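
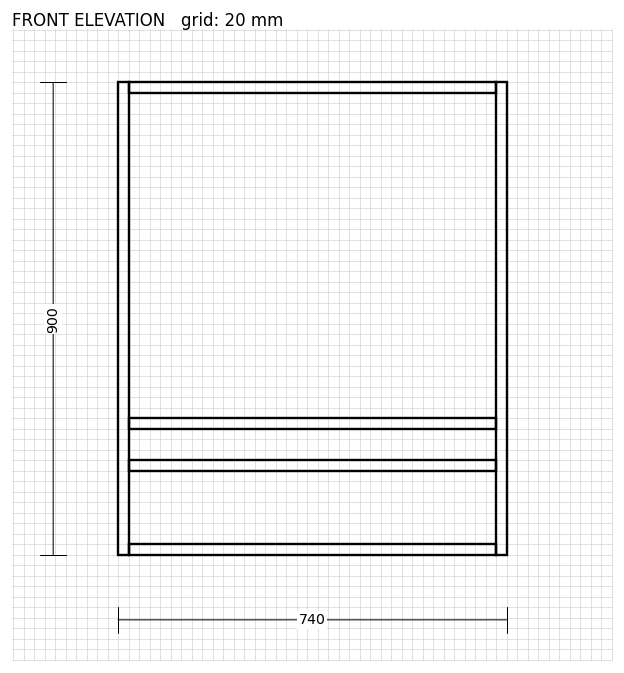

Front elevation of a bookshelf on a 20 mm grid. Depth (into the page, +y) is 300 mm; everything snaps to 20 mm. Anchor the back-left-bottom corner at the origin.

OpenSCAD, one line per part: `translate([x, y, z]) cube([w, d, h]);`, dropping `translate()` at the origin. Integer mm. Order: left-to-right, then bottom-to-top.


cube([20, 300, 900]);
translate([20, 0, 0]) cube([700, 300, 20]);
translate([20, 0, 160]) cube([700, 300, 20]);
translate([20, 0, 240]) cube([700, 300, 20]);
translate([20, 0, 880]) cube([700, 300, 20]);
translate([720, 0, 0]) cube([20, 300, 900]);


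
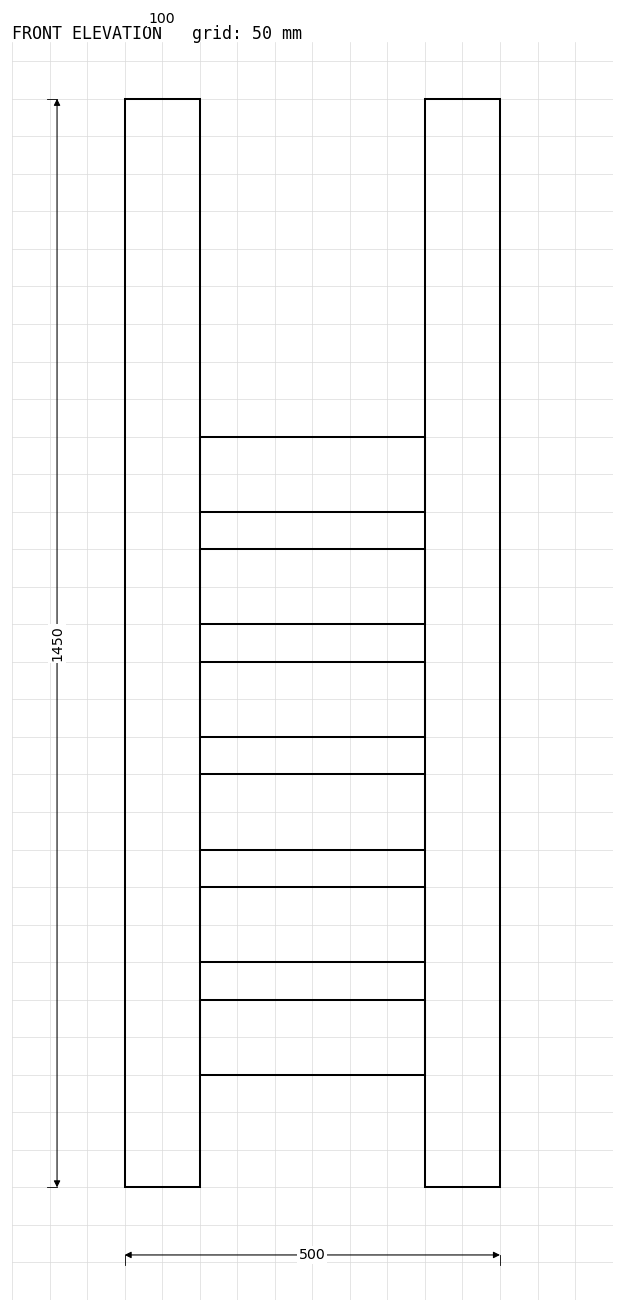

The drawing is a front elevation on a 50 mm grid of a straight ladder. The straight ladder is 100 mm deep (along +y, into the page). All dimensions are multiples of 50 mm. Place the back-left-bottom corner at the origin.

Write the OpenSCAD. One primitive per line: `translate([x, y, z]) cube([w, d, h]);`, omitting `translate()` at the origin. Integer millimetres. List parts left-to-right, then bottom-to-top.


cube([100, 100, 1450]);
translate([100, 0, 150]) cube([300, 100, 100]);
translate([100, 0, 300]) cube([300, 100, 100]);
translate([100, 0, 450]) cube([300, 100, 100]);
translate([100, 0, 600]) cube([300, 100, 100]);
translate([100, 0, 750]) cube([300, 100, 100]);
translate([100, 0, 900]) cube([300, 100, 100]);
translate([400, 0, 0]) cube([100, 100, 1450]);


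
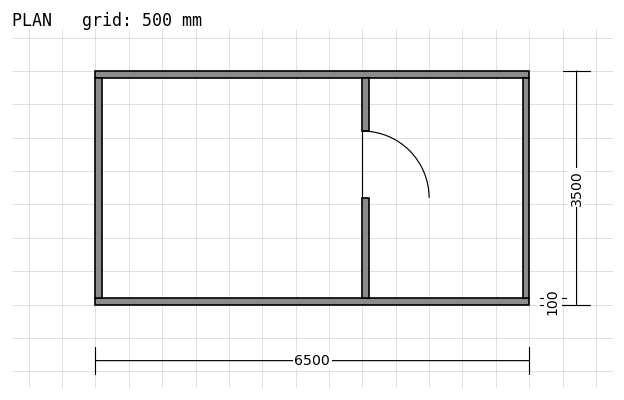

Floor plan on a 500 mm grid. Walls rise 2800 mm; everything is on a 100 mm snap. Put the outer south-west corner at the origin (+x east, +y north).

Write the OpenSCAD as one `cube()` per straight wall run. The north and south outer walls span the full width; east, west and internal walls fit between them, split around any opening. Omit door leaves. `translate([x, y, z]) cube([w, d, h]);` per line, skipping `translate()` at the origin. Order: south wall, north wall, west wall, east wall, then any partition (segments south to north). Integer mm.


cube([6500, 100, 2800]);
translate([0, 3400, 0]) cube([6500, 100, 2800]);
translate([0, 100, 0]) cube([100, 3300, 2800]);
translate([6400, 100, 0]) cube([100, 3300, 2800]);
translate([4000, 100, 0]) cube([100, 1500, 2800]);
translate([4000, 2600, 0]) cube([100, 800, 2800]);


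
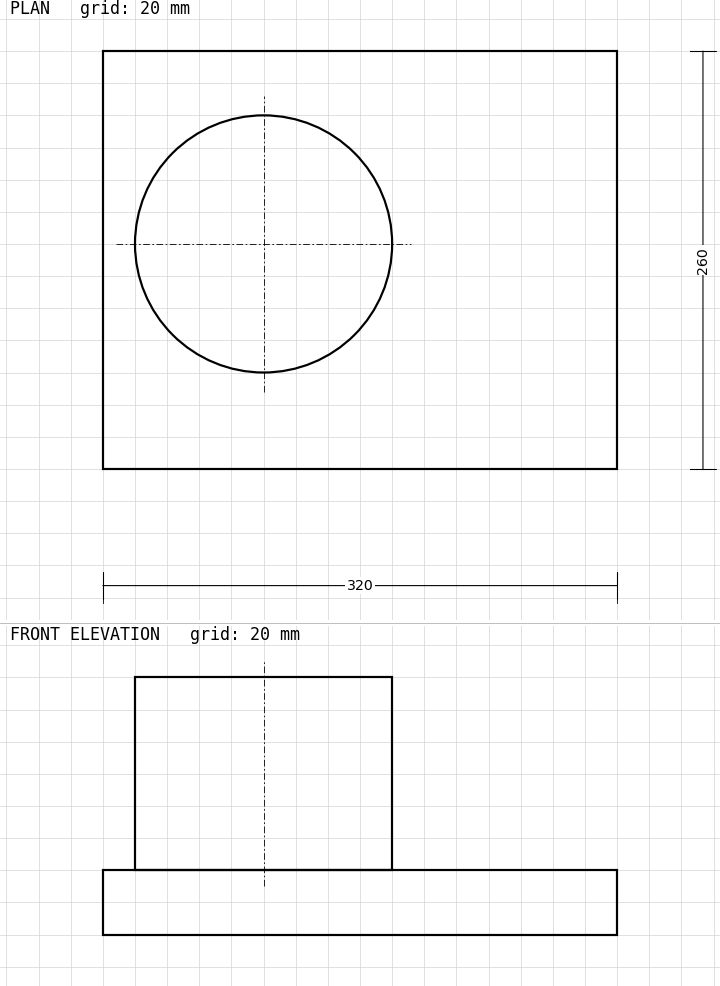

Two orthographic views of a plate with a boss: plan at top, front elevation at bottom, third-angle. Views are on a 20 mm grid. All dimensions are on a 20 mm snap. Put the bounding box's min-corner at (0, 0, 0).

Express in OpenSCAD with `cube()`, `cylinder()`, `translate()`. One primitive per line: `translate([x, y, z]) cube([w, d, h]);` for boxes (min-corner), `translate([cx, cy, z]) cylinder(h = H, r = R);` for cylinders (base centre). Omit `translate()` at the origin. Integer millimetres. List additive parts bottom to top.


cube([320, 260, 40]);
translate([100, 140, 40]) cylinder(h = 120, r = 80);


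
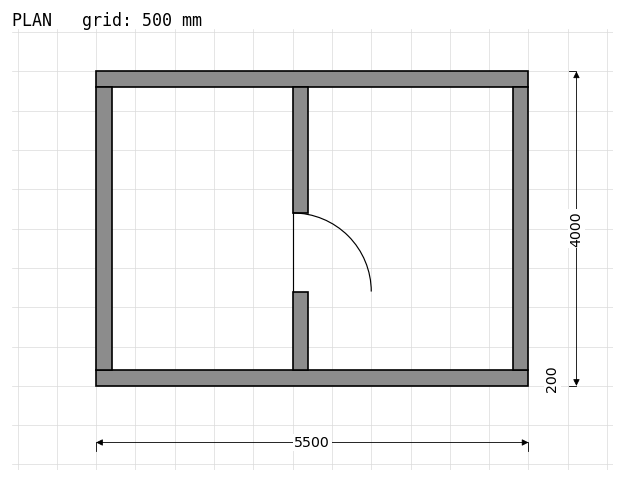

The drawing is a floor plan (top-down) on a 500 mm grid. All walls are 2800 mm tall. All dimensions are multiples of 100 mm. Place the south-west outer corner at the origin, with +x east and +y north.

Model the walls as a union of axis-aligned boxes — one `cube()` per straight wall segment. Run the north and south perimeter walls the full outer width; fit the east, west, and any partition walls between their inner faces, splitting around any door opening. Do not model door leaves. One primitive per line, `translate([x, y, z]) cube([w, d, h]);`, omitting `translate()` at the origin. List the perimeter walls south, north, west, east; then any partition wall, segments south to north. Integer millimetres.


cube([5500, 200, 2800]);
translate([0, 3800, 0]) cube([5500, 200, 2800]);
translate([0, 200, 0]) cube([200, 3600, 2800]);
translate([5300, 200, 0]) cube([200, 3600, 2800]);
translate([2500, 200, 0]) cube([200, 1000, 2800]);
translate([2500, 2200, 0]) cube([200, 1600, 2800]);


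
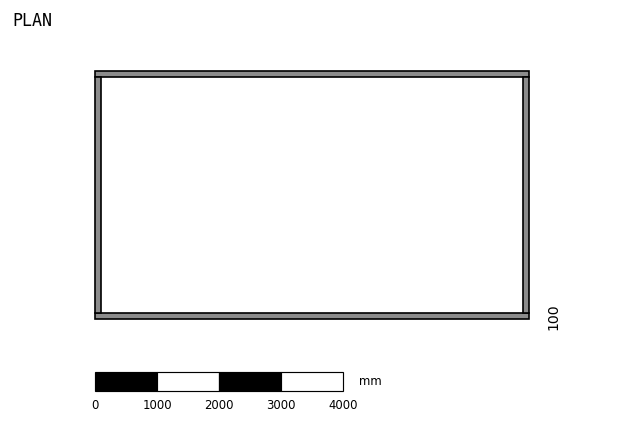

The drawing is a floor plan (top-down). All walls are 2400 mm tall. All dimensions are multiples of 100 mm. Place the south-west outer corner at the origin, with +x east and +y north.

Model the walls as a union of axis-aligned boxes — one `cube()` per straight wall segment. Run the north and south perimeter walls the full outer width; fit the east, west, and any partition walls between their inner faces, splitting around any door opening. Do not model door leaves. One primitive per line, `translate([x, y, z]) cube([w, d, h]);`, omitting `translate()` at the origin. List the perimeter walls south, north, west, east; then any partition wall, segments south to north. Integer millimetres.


cube([7000, 100, 2400]);
translate([0, 3900, 0]) cube([7000, 100, 2400]);
translate([0, 100, 0]) cube([100, 3800, 2400]);
translate([6900, 100, 0]) cube([100, 3800, 2400]);


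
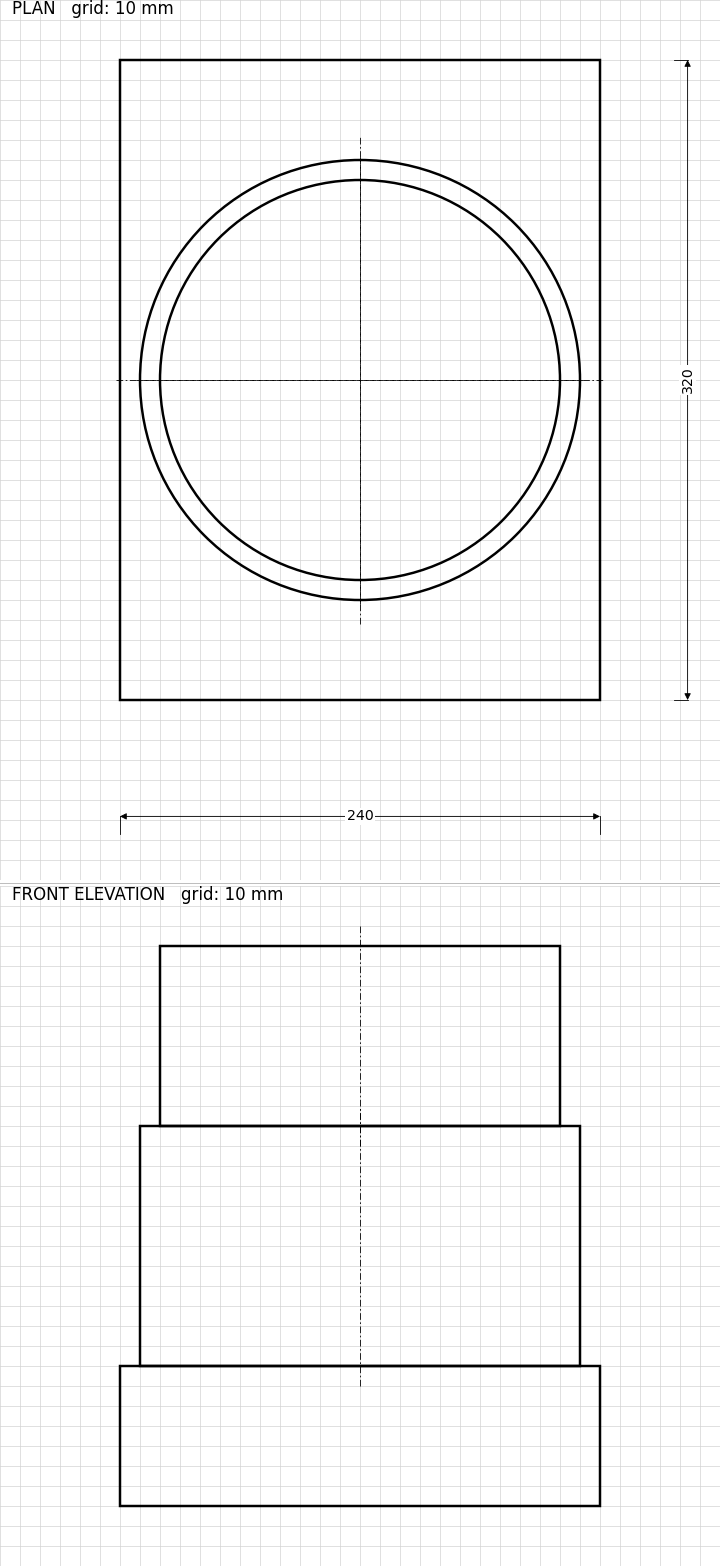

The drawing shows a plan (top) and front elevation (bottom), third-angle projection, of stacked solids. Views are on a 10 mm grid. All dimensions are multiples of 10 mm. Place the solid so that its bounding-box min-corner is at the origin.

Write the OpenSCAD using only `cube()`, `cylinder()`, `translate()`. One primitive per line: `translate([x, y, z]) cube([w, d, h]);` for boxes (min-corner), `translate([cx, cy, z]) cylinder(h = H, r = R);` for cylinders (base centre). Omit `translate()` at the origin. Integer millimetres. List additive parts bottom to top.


cube([240, 320, 70]);
translate([120, 160, 70]) cylinder(h = 120, r = 110);
translate([120, 160, 190]) cylinder(h = 90, r = 100);


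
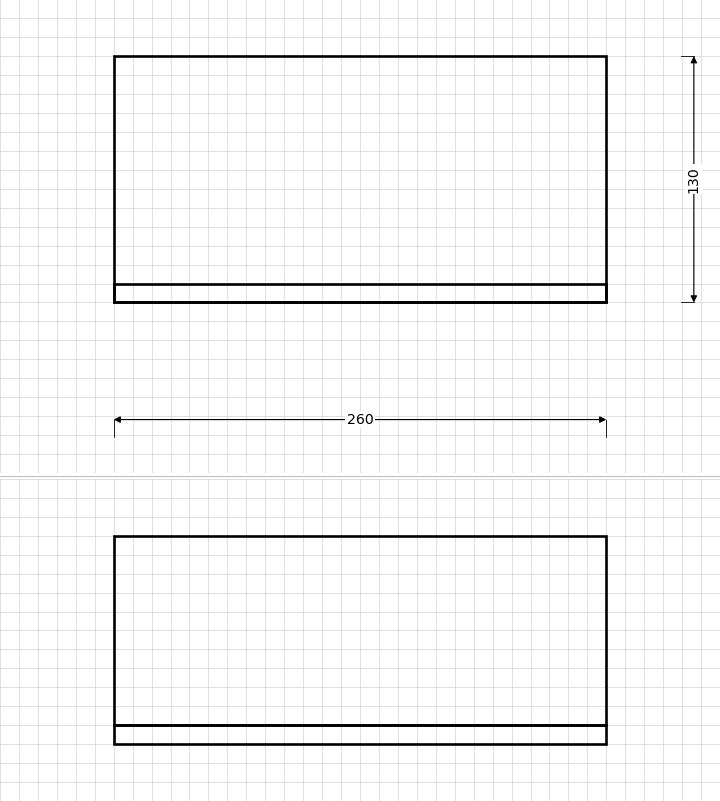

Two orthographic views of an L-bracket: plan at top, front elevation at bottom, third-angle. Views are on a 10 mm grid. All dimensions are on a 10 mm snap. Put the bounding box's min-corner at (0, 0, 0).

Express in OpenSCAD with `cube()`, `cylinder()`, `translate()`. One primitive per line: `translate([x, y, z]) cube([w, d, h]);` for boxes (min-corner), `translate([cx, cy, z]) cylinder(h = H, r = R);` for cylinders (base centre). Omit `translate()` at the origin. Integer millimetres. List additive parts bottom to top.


cube([260, 130, 10]);
translate([0, 0, 10]) cube([260, 10, 100]);


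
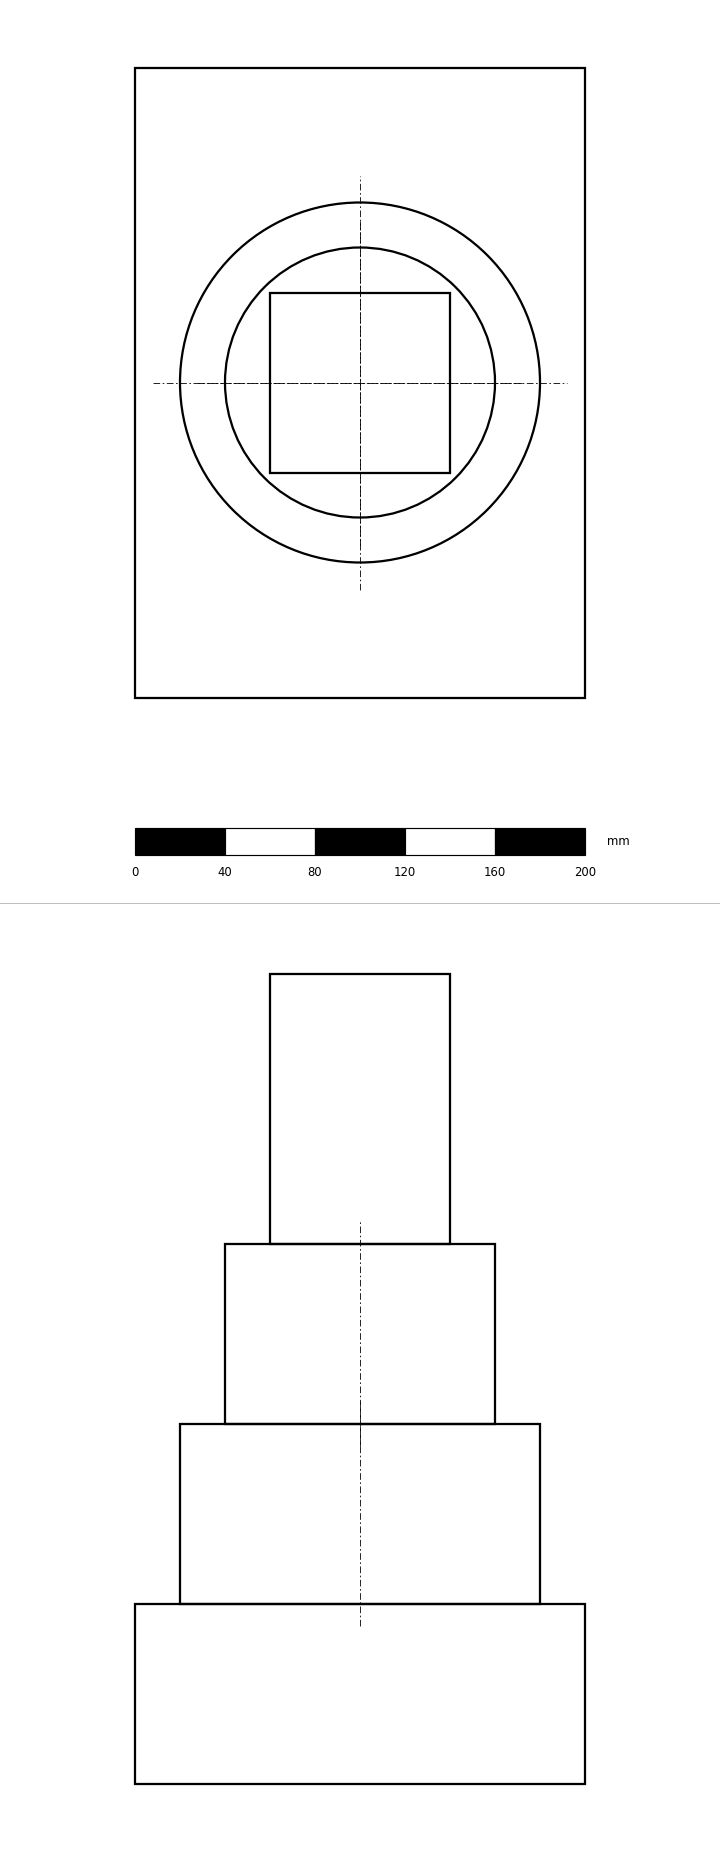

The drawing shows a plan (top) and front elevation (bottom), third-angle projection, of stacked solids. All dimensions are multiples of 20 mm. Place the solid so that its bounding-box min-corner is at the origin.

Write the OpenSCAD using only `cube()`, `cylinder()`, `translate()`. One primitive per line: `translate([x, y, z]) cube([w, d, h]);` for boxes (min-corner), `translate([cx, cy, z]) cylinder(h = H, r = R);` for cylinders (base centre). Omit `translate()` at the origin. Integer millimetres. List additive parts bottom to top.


cube([200, 280, 80]);
translate([100, 140, 80]) cylinder(h = 80, r = 80);
translate([100, 140, 160]) cylinder(h = 80, r = 60);
translate([60, 100, 240]) cube([80, 80, 120]);


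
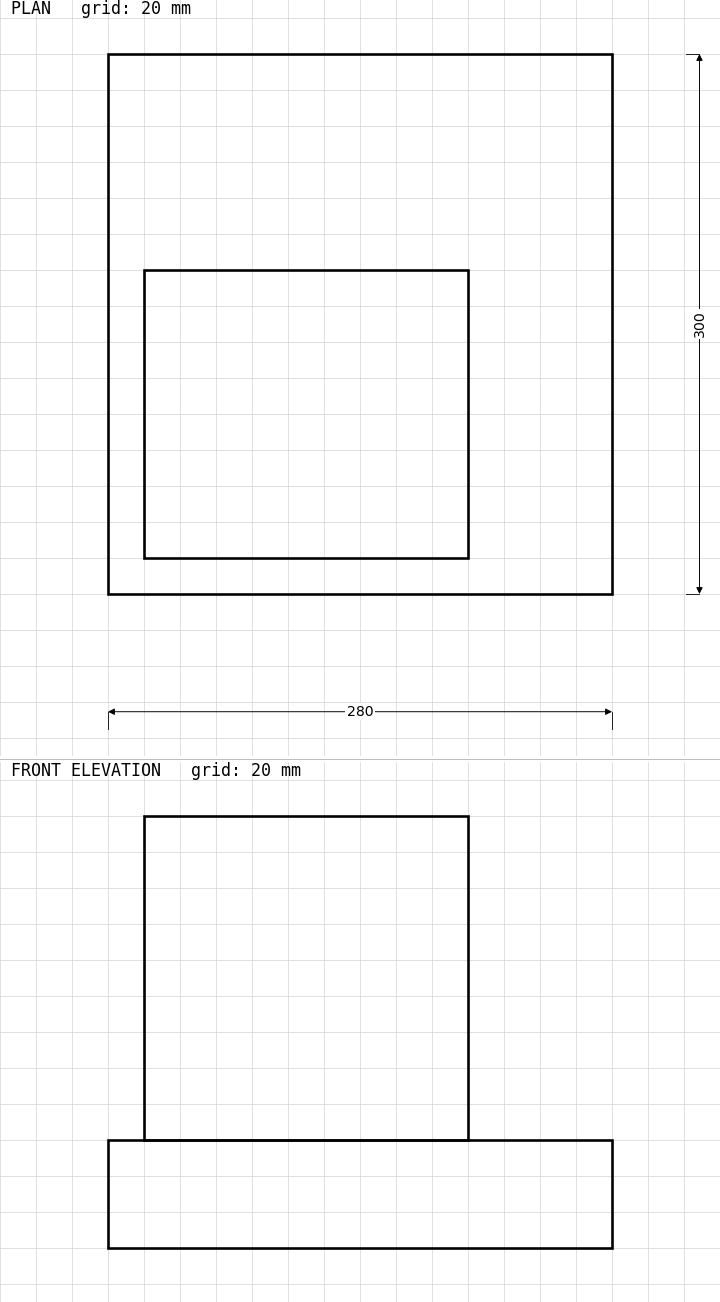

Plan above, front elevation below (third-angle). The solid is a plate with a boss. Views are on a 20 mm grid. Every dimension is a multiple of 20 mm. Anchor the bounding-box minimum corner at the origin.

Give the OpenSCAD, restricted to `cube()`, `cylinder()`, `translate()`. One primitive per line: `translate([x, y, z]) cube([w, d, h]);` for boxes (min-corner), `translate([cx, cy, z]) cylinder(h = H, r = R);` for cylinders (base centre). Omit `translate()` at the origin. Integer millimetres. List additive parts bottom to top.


cube([280, 300, 60]);
translate([20, 20, 60]) cube([180, 160, 180]);


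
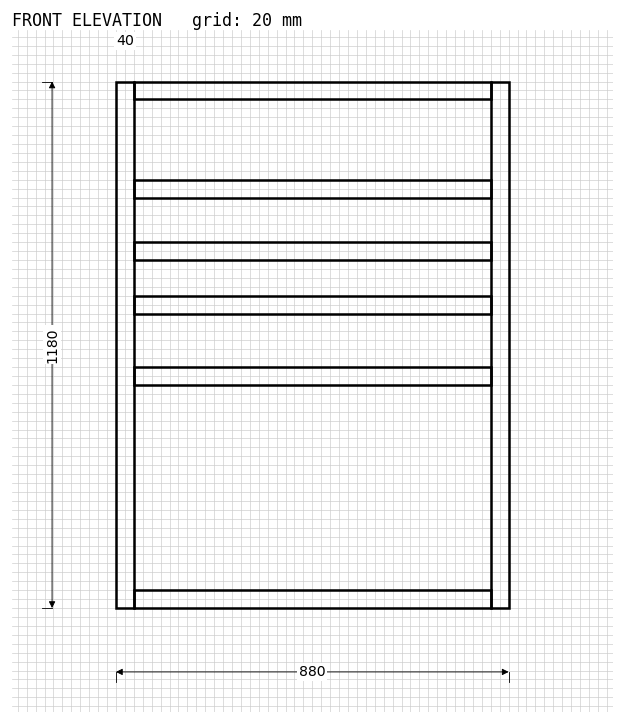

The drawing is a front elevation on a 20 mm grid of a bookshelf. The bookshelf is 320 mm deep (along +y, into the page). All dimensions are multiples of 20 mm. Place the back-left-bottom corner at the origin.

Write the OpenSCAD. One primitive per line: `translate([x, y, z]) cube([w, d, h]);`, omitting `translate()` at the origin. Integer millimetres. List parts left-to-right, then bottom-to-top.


cube([40, 320, 1180]);
translate([40, 0, 0]) cube([800, 320, 40]);
translate([40, 0, 500]) cube([800, 320, 40]);
translate([40, 0, 660]) cube([800, 320, 40]);
translate([40, 0, 780]) cube([800, 320, 40]);
translate([40, 0, 920]) cube([800, 320, 40]);
translate([40, 0, 1140]) cube([800, 320, 40]);
translate([840, 0, 0]) cube([40, 320, 1180]);


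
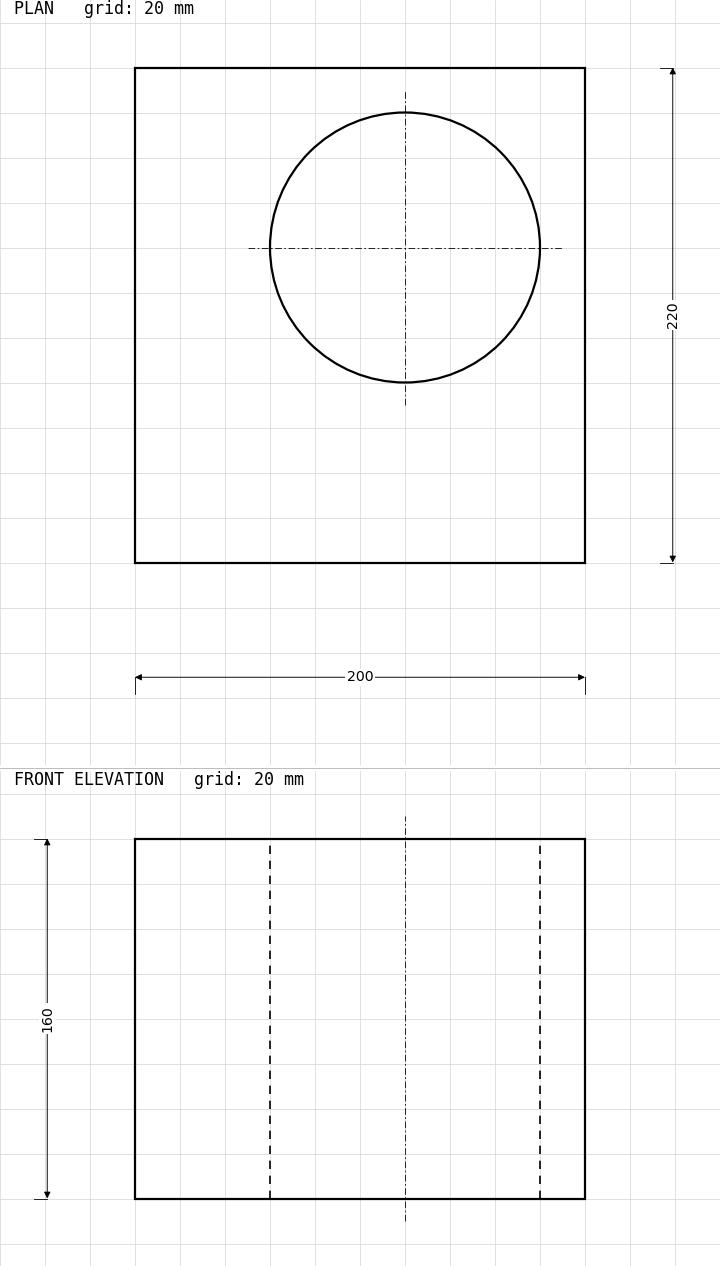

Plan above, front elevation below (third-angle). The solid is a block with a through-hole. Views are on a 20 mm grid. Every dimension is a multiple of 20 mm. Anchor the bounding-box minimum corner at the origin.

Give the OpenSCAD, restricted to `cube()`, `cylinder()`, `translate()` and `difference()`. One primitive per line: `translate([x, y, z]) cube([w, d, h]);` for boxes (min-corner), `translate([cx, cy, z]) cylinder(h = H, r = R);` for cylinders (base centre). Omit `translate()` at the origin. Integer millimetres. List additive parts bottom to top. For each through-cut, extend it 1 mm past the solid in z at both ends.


difference() {
  cube([200, 220, 160]);
  translate([120, 140, -1]) cylinder(h = 162, r = 60);
}


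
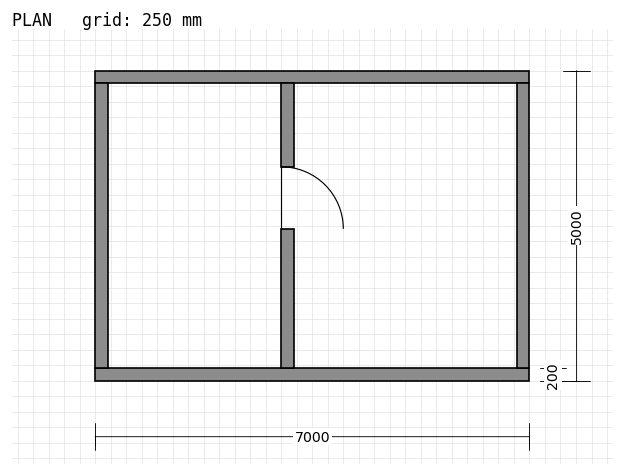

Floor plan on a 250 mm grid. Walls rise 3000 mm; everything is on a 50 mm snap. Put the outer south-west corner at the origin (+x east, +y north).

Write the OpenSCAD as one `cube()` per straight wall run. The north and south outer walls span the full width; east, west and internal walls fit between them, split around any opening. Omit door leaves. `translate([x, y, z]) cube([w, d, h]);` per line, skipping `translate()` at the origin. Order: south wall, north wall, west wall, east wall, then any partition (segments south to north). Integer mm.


cube([7000, 200, 3000]);
translate([0, 4800, 0]) cube([7000, 200, 3000]);
translate([0, 200, 0]) cube([200, 4600, 3000]);
translate([6800, 200, 0]) cube([200, 4600, 3000]);
translate([3000, 200, 0]) cube([200, 2250, 3000]);
translate([3000, 3450, 0]) cube([200, 1350, 3000]);


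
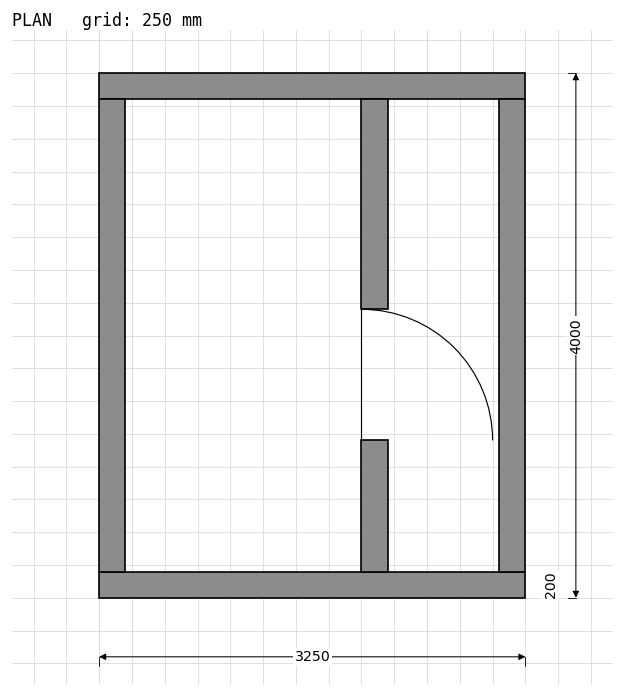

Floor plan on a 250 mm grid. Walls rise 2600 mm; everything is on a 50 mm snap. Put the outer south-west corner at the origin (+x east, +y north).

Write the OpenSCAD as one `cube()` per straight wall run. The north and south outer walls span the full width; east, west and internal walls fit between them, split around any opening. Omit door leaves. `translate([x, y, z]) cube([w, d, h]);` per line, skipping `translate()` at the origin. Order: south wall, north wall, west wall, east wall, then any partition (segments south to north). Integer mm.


cube([3250, 200, 2600]);
translate([0, 3800, 0]) cube([3250, 200, 2600]);
translate([0, 200, 0]) cube([200, 3600, 2600]);
translate([3050, 200, 0]) cube([200, 3600, 2600]);
translate([2000, 200, 0]) cube([200, 1000, 2600]);
translate([2000, 2200, 0]) cube([200, 1600, 2600]);


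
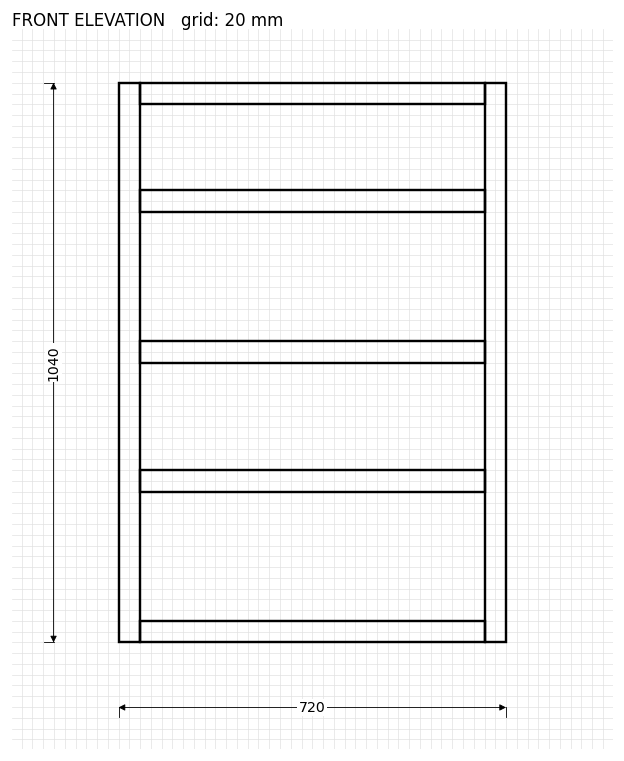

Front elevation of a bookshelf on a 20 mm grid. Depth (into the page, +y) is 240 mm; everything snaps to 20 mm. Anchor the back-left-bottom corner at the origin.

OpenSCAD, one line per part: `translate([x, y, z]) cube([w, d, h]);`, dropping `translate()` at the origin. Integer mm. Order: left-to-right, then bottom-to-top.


cube([40, 240, 1040]);
translate([40, 0, 0]) cube([640, 240, 40]);
translate([40, 0, 280]) cube([640, 240, 40]);
translate([40, 0, 520]) cube([640, 240, 40]);
translate([40, 0, 800]) cube([640, 240, 40]);
translate([40, 0, 1000]) cube([640, 240, 40]);
translate([680, 0, 0]) cube([40, 240, 1040]);


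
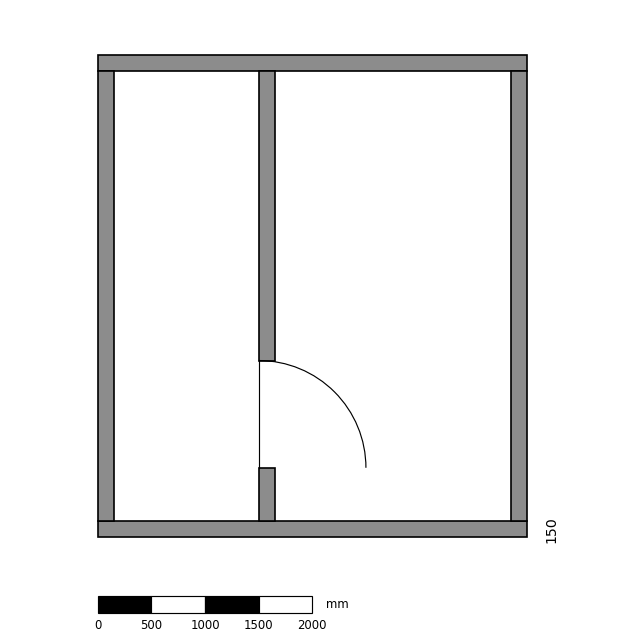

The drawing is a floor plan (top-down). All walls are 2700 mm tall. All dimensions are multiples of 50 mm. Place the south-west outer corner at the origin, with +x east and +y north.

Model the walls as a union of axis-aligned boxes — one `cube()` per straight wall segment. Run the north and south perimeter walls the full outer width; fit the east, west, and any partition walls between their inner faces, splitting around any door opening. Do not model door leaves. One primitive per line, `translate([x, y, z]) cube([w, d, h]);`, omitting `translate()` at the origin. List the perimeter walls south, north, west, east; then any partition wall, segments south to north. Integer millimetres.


cube([4000, 150, 2700]);
translate([0, 4350, 0]) cube([4000, 150, 2700]);
translate([0, 150, 0]) cube([150, 4200, 2700]);
translate([3850, 150, 0]) cube([150, 4200, 2700]);
translate([1500, 150, 0]) cube([150, 500, 2700]);
translate([1500, 1650, 0]) cube([150, 2700, 2700]);


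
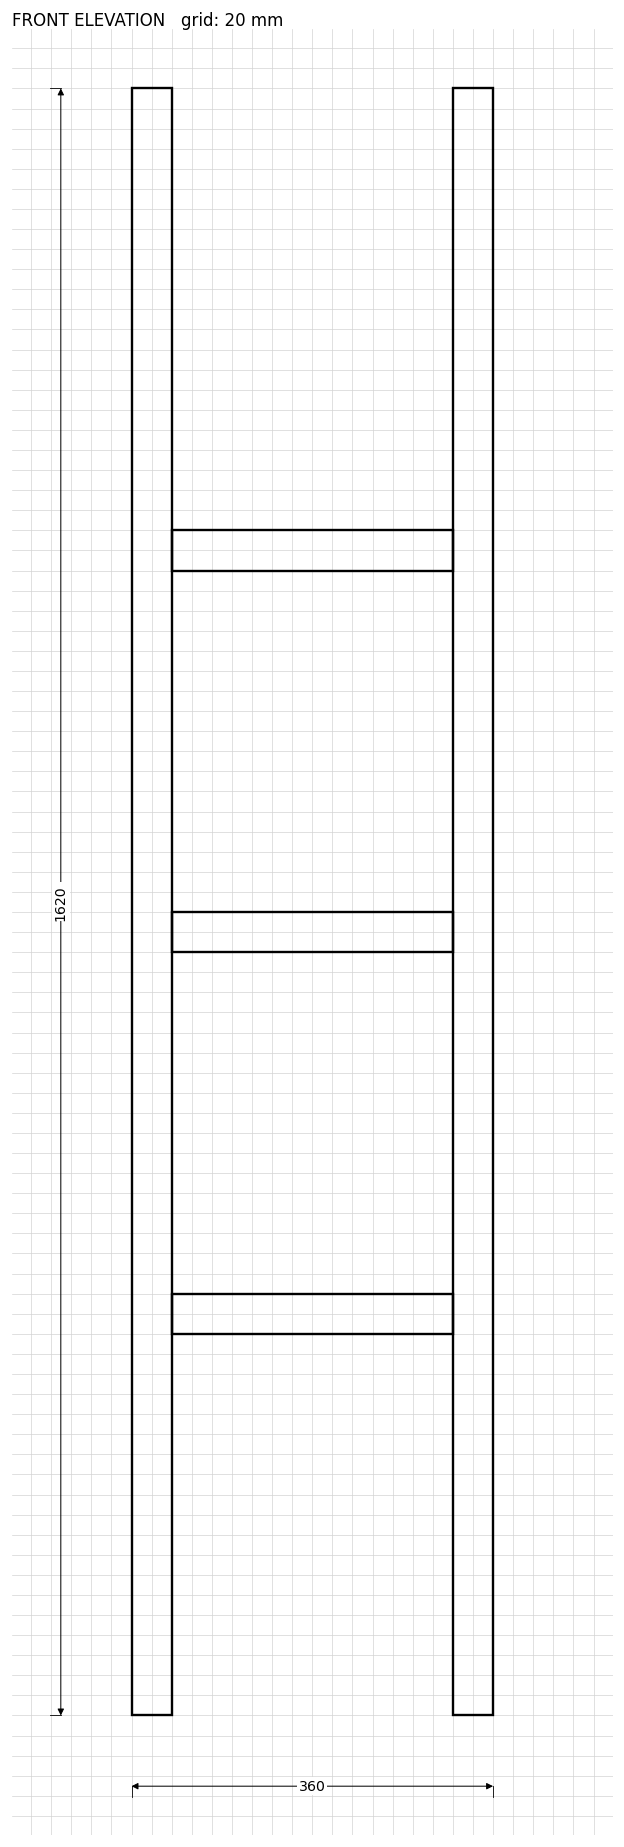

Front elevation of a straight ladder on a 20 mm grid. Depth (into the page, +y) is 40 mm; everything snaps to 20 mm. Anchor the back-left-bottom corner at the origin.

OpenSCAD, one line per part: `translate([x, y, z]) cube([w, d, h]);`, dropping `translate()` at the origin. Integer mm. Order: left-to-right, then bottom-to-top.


cube([40, 40, 1620]);
translate([40, 0, 380]) cube([280, 40, 40]);
translate([40, 0, 760]) cube([280, 40, 40]);
translate([40, 0, 1140]) cube([280, 40, 40]);
translate([320, 0, 0]) cube([40, 40, 1620]);


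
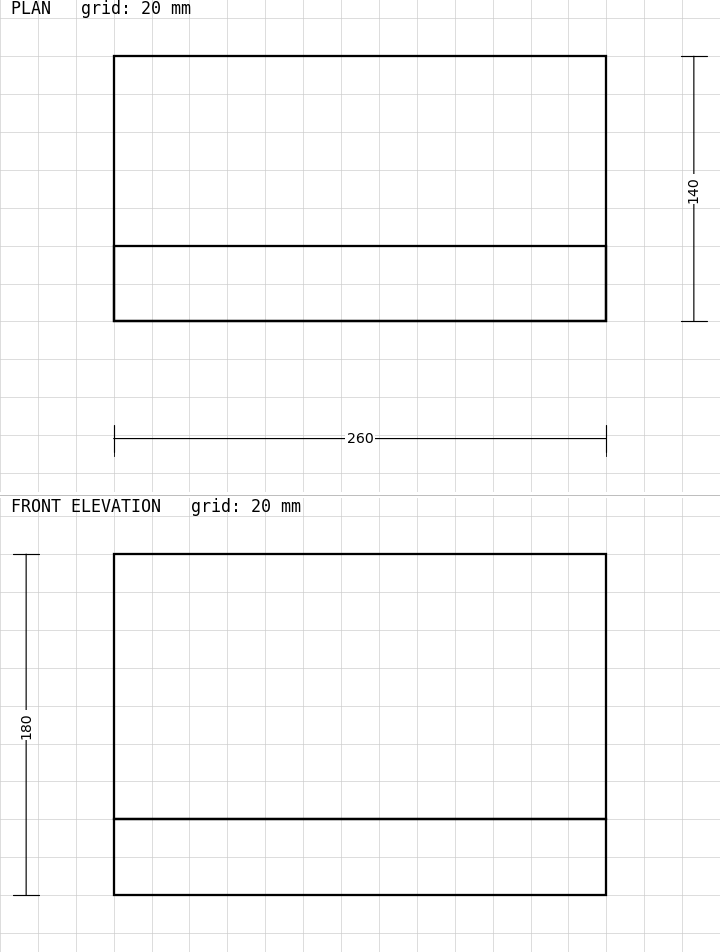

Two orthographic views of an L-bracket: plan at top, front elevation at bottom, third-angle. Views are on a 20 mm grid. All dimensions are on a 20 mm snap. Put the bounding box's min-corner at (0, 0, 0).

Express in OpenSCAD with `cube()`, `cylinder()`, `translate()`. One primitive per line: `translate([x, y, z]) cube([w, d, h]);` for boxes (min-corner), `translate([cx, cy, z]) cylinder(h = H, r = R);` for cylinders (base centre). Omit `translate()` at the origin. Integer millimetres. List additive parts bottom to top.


cube([260, 140, 40]);
translate([0, 0, 40]) cube([260, 40, 140]);


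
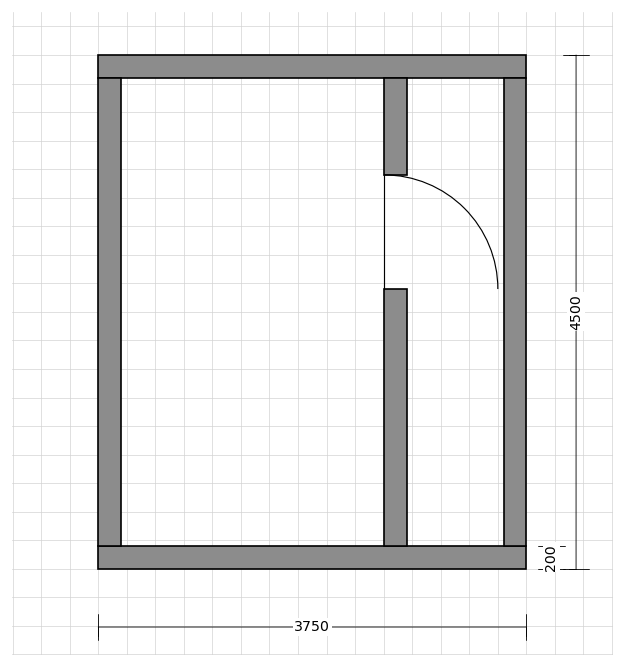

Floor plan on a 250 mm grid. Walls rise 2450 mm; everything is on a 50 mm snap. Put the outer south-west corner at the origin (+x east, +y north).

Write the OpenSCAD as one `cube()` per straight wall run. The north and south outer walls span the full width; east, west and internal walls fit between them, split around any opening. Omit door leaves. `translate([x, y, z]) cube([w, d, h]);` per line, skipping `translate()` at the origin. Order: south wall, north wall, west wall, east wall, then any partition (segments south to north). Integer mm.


cube([3750, 200, 2450]);
translate([0, 4300, 0]) cube([3750, 200, 2450]);
translate([0, 200, 0]) cube([200, 4100, 2450]);
translate([3550, 200, 0]) cube([200, 4100, 2450]);
translate([2500, 200, 0]) cube([200, 2250, 2450]);
translate([2500, 3450, 0]) cube([200, 850, 2450]);


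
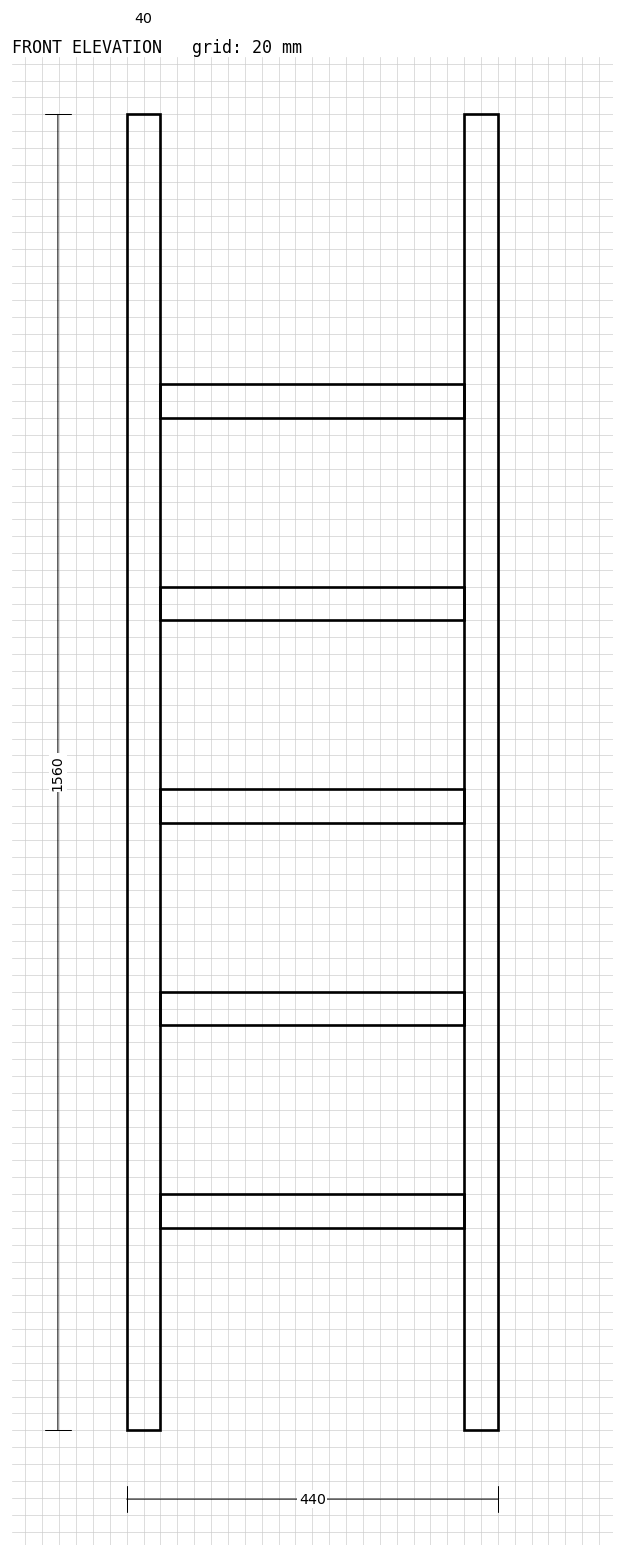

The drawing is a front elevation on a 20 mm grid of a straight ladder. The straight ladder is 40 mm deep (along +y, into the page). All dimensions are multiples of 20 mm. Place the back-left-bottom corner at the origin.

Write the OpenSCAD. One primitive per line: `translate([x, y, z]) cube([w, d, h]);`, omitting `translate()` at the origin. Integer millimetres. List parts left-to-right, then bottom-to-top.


cube([40, 40, 1560]);
translate([40, 0, 240]) cube([360, 40, 40]);
translate([40, 0, 480]) cube([360, 40, 40]);
translate([40, 0, 720]) cube([360, 40, 40]);
translate([40, 0, 960]) cube([360, 40, 40]);
translate([40, 0, 1200]) cube([360, 40, 40]);
translate([400, 0, 0]) cube([40, 40, 1560]);


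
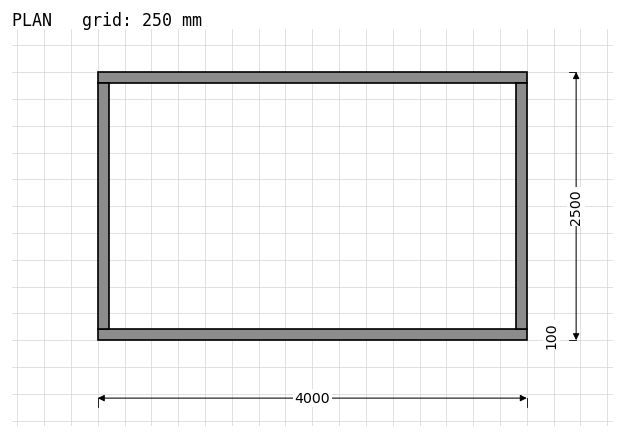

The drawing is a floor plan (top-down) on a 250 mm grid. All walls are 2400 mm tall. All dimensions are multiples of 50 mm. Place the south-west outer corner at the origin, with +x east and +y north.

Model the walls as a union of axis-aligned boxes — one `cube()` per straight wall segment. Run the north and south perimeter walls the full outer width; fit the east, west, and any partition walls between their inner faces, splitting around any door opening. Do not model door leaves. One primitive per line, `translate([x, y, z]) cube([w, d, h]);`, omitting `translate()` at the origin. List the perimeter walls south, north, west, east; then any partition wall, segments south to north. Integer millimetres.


cube([4000, 100, 2400]);
translate([0, 2400, 0]) cube([4000, 100, 2400]);
translate([0, 100, 0]) cube([100, 2300, 2400]);
translate([3900, 100, 0]) cube([100, 2300, 2400]);


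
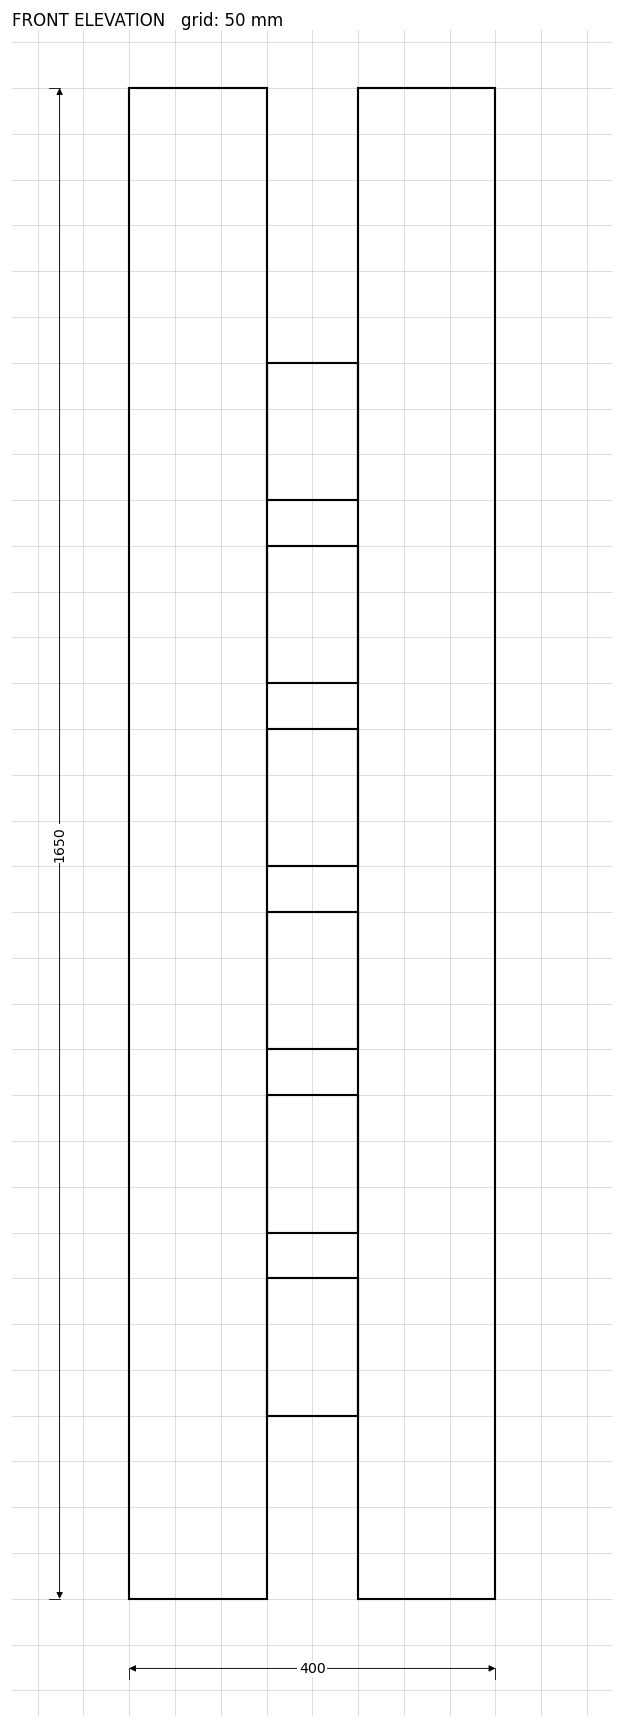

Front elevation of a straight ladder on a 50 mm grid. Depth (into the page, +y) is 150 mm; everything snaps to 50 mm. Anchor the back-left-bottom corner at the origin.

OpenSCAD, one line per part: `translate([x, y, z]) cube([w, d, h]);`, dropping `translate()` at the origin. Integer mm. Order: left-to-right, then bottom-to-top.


cube([150, 150, 1650]);
translate([150, 0, 200]) cube([100, 150, 150]);
translate([150, 0, 400]) cube([100, 150, 150]);
translate([150, 0, 600]) cube([100, 150, 150]);
translate([150, 0, 800]) cube([100, 150, 150]);
translate([150, 0, 1000]) cube([100, 150, 150]);
translate([150, 0, 1200]) cube([100, 150, 150]);
translate([250, 0, 0]) cube([150, 150, 1650]);


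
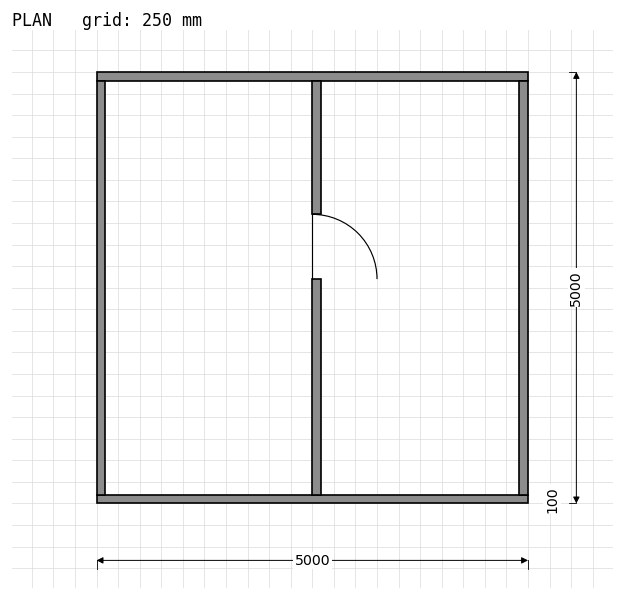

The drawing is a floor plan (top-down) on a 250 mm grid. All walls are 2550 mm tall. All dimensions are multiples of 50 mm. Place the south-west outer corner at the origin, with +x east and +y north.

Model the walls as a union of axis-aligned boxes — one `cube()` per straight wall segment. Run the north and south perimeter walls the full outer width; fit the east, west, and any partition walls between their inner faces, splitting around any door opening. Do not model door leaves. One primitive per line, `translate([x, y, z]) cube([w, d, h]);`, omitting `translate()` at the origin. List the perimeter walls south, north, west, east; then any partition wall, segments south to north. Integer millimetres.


cube([5000, 100, 2550]);
translate([0, 4900, 0]) cube([5000, 100, 2550]);
translate([0, 100, 0]) cube([100, 4800, 2550]);
translate([4900, 100, 0]) cube([100, 4800, 2550]);
translate([2500, 100, 0]) cube([100, 2500, 2550]);
translate([2500, 3350, 0]) cube([100, 1550, 2550]);


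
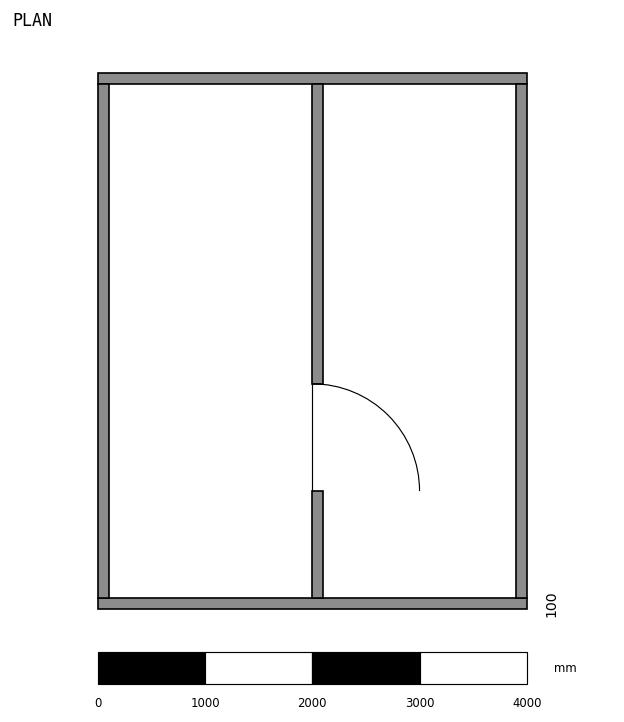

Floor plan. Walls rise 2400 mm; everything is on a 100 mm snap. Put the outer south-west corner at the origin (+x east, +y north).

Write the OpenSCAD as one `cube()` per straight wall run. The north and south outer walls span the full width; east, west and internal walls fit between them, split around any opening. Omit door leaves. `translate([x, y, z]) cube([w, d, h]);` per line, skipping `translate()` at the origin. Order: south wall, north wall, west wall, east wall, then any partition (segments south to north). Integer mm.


cube([4000, 100, 2400]);
translate([0, 4900, 0]) cube([4000, 100, 2400]);
translate([0, 100, 0]) cube([100, 4800, 2400]);
translate([3900, 100, 0]) cube([100, 4800, 2400]);
translate([2000, 100, 0]) cube([100, 1000, 2400]);
translate([2000, 2100, 0]) cube([100, 2800, 2400]);


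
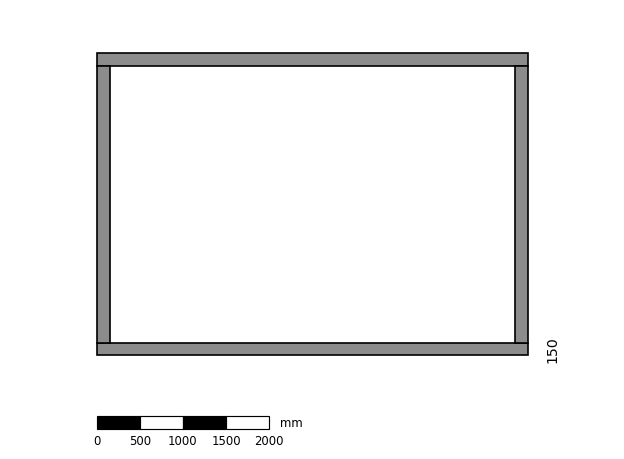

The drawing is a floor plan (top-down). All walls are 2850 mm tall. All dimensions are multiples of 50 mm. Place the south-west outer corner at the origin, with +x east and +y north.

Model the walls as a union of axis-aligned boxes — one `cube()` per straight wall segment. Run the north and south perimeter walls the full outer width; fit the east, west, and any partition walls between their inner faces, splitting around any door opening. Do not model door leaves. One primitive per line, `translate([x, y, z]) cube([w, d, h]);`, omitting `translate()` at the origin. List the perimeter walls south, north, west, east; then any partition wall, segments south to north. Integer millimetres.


cube([5000, 150, 2850]);
translate([0, 3350, 0]) cube([5000, 150, 2850]);
translate([0, 150, 0]) cube([150, 3200, 2850]);
translate([4850, 150, 0]) cube([150, 3200, 2850]);


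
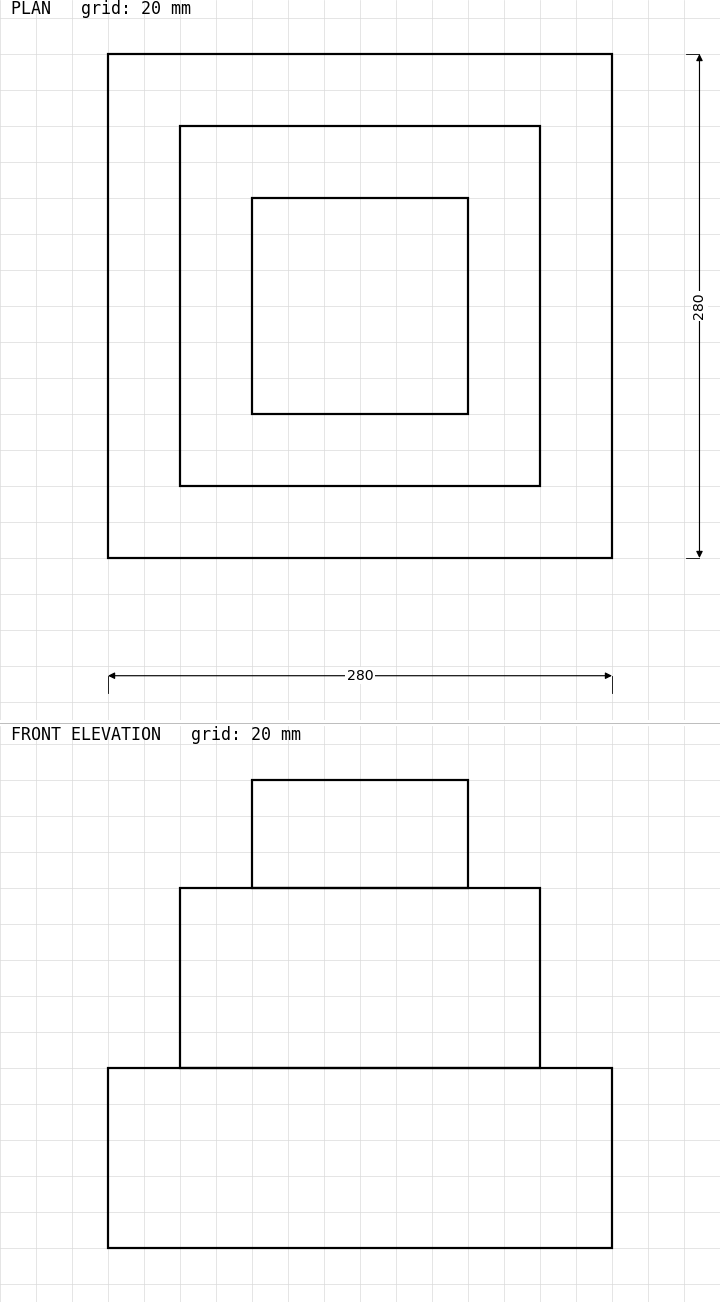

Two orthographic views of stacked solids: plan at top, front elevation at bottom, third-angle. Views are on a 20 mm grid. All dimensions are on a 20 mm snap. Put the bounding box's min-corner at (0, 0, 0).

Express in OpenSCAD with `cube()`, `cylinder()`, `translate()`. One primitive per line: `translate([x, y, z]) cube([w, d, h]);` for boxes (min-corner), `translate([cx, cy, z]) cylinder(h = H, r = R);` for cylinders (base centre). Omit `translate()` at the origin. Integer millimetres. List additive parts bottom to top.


cube([280, 280, 100]);
translate([40, 40, 100]) cube([200, 200, 100]);
translate([80, 80, 200]) cube([120, 120, 60]);


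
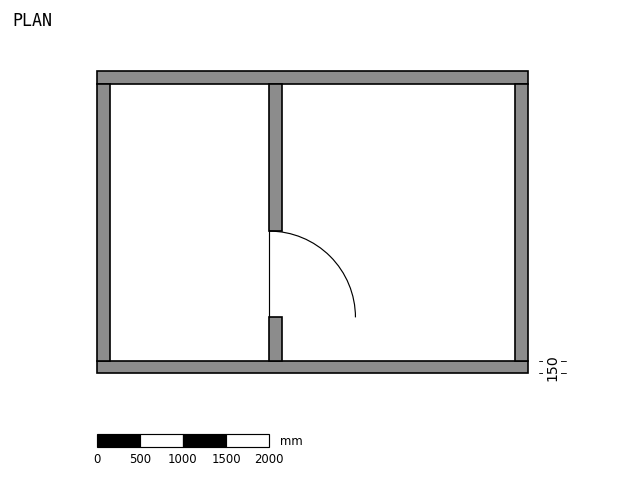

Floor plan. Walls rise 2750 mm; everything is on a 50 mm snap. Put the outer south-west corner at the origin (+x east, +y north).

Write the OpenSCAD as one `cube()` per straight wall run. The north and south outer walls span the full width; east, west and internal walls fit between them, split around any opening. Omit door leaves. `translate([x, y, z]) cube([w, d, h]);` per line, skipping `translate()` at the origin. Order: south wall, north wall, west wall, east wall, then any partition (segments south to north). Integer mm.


cube([5000, 150, 2750]);
translate([0, 3350, 0]) cube([5000, 150, 2750]);
translate([0, 150, 0]) cube([150, 3200, 2750]);
translate([4850, 150, 0]) cube([150, 3200, 2750]);
translate([2000, 150, 0]) cube([150, 500, 2750]);
translate([2000, 1650, 0]) cube([150, 1700, 2750]);


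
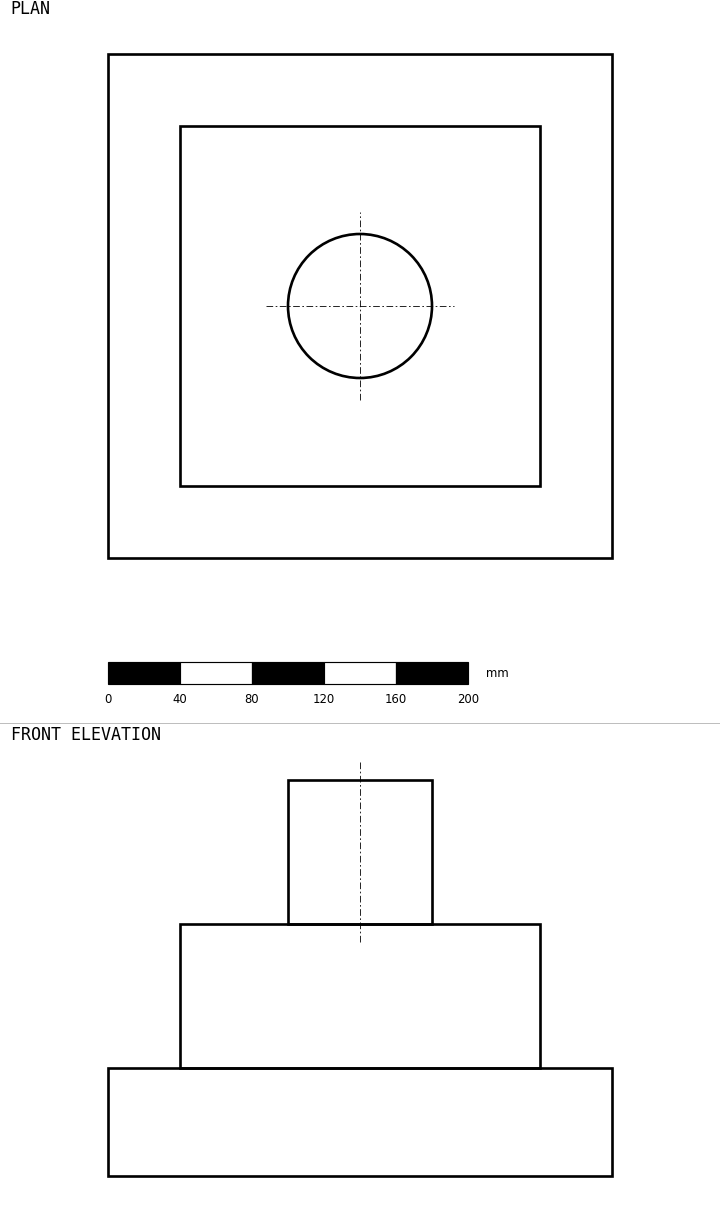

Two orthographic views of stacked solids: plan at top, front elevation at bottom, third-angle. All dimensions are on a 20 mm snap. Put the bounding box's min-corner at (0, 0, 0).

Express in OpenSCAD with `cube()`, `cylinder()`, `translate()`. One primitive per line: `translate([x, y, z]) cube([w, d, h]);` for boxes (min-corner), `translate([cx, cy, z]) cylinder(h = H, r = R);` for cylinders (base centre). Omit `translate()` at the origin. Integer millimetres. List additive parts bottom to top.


cube([280, 280, 60]);
translate([40, 40, 60]) cube([200, 200, 80]);
translate([140, 140, 140]) cylinder(h = 80, r = 40);


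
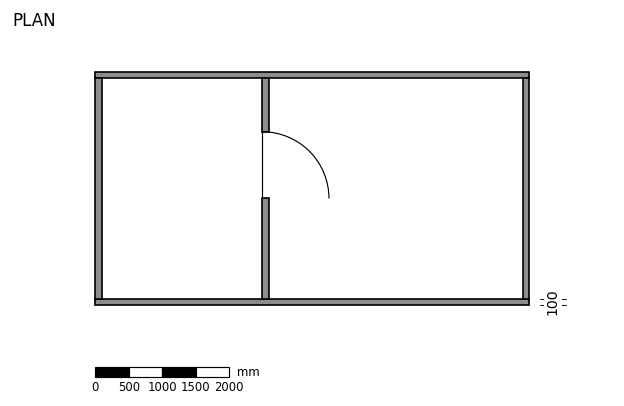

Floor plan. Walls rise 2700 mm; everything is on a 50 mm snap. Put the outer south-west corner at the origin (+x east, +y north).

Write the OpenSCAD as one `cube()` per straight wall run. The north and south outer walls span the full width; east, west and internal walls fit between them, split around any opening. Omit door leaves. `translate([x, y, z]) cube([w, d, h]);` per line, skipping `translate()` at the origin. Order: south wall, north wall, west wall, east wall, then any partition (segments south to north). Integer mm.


cube([6500, 100, 2700]);
translate([0, 3400, 0]) cube([6500, 100, 2700]);
translate([0, 100, 0]) cube([100, 3300, 2700]);
translate([6400, 100, 0]) cube([100, 3300, 2700]);
translate([2500, 100, 0]) cube([100, 1500, 2700]);
translate([2500, 2600, 0]) cube([100, 800, 2700]);


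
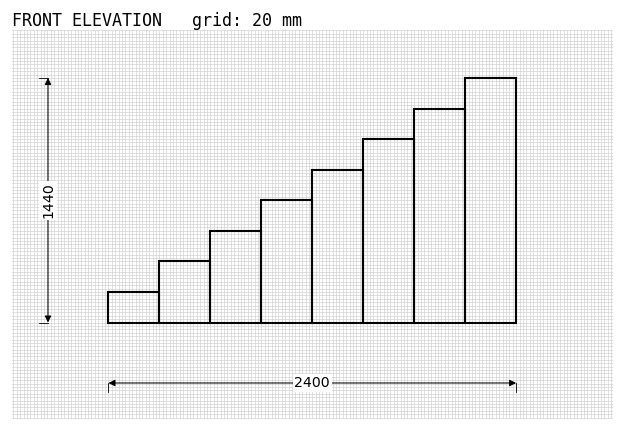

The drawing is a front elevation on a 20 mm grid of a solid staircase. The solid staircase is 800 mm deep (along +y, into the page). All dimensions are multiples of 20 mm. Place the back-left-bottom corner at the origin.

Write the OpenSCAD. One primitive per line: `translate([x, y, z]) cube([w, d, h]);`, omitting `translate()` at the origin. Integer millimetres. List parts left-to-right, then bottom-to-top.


cube([300, 800, 180]);
translate([300, 0, 0]) cube([300, 800, 360]);
translate([600, 0, 0]) cube([300, 800, 540]);
translate([900, 0, 0]) cube([300, 800, 720]);
translate([1200, 0, 0]) cube([300, 800, 900]);
translate([1500, 0, 0]) cube([300, 800, 1080]);
translate([1800, 0, 0]) cube([300, 800, 1260]);
translate([2100, 0, 0]) cube([300, 800, 1440]);


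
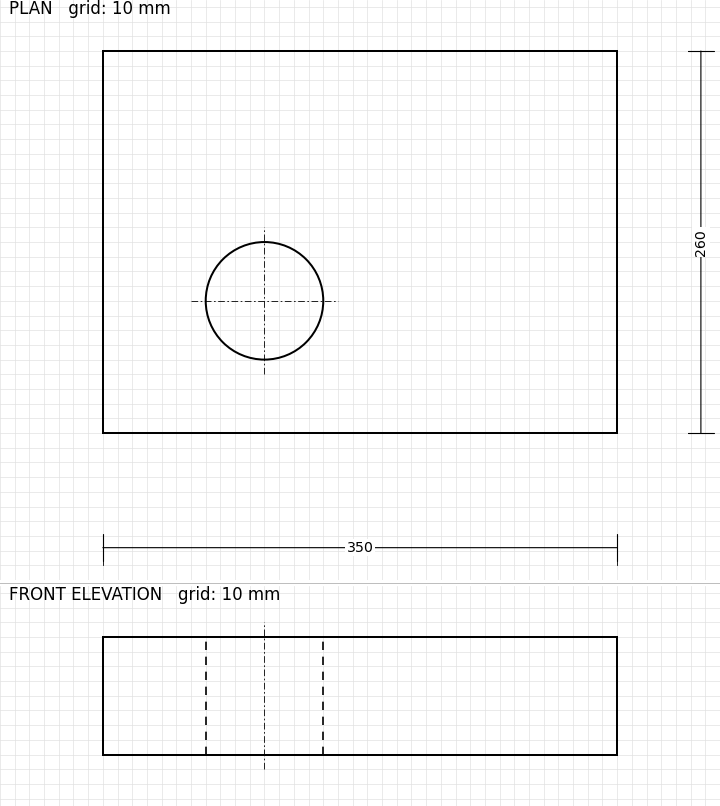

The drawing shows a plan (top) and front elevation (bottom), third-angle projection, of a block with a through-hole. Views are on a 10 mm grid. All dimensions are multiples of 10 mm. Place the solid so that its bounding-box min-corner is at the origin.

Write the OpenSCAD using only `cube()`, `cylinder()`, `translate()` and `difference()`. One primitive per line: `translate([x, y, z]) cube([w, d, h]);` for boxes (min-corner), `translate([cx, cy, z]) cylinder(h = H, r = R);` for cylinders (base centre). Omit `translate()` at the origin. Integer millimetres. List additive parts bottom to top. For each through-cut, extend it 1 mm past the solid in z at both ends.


difference() {
  cube([350, 260, 80]);
  translate([110, 90, -1]) cylinder(h = 82, r = 40);
}


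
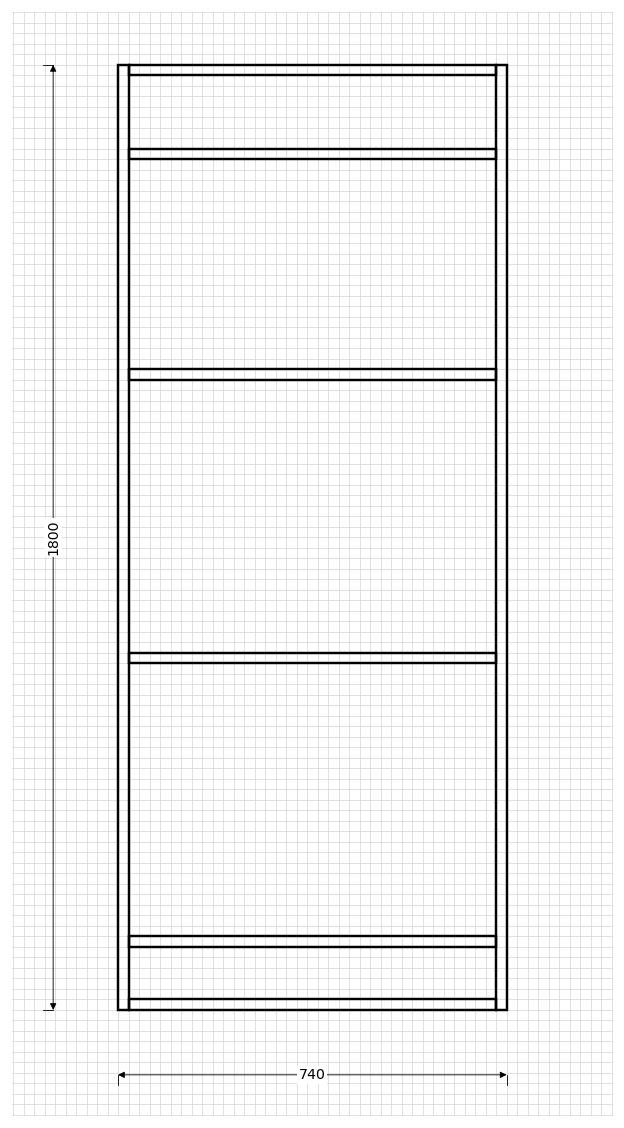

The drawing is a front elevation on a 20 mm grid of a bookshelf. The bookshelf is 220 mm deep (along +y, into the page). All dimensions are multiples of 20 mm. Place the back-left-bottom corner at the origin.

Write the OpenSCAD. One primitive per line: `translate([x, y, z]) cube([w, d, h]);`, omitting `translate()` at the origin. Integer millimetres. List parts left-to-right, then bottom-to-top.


cube([20, 220, 1800]);
translate([20, 0, 0]) cube([700, 220, 20]);
translate([20, 0, 120]) cube([700, 220, 20]);
translate([20, 0, 660]) cube([700, 220, 20]);
translate([20, 0, 1200]) cube([700, 220, 20]);
translate([20, 0, 1620]) cube([700, 220, 20]);
translate([20, 0, 1780]) cube([700, 220, 20]);
translate([720, 0, 0]) cube([20, 220, 1800]);


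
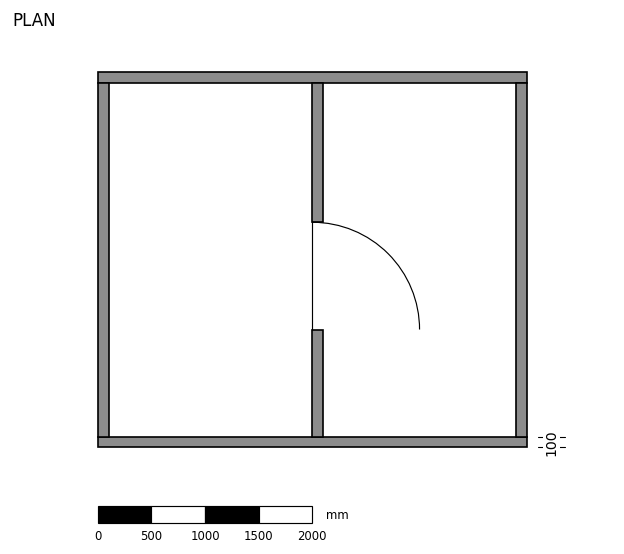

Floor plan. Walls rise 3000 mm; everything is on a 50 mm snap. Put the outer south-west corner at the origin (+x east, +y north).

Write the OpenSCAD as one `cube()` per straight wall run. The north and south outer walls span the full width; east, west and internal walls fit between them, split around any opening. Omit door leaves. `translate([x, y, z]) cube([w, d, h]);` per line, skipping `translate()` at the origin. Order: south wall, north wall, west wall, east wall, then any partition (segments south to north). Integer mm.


cube([4000, 100, 3000]);
translate([0, 3400, 0]) cube([4000, 100, 3000]);
translate([0, 100, 0]) cube([100, 3300, 3000]);
translate([3900, 100, 0]) cube([100, 3300, 3000]);
translate([2000, 100, 0]) cube([100, 1000, 3000]);
translate([2000, 2100, 0]) cube([100, 1300, 3000]);


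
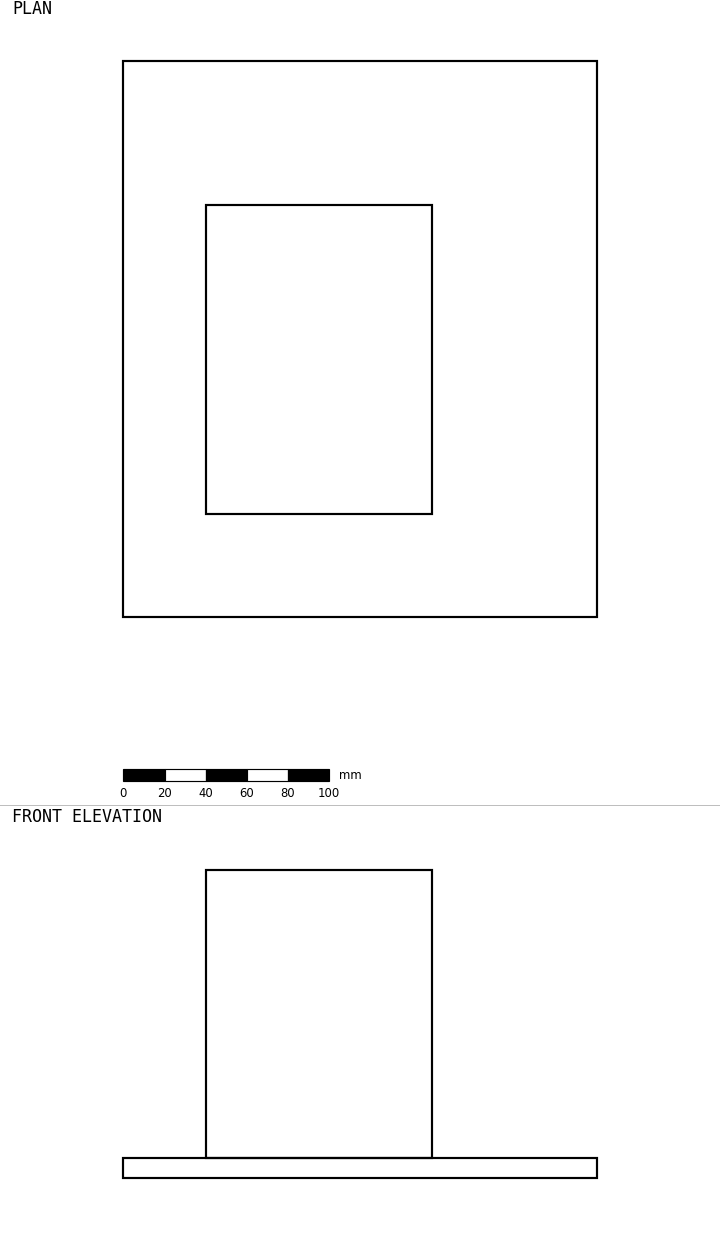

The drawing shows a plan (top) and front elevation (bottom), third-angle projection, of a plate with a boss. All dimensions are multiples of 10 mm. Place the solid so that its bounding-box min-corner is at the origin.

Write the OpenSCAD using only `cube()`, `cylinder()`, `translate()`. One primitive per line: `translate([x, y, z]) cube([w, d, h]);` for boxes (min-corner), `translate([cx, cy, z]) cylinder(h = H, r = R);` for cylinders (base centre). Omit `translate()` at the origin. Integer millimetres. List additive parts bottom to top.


cube([230, 270, 10]);
translate([40, 50, 10]) cube([110, 150, 140]);


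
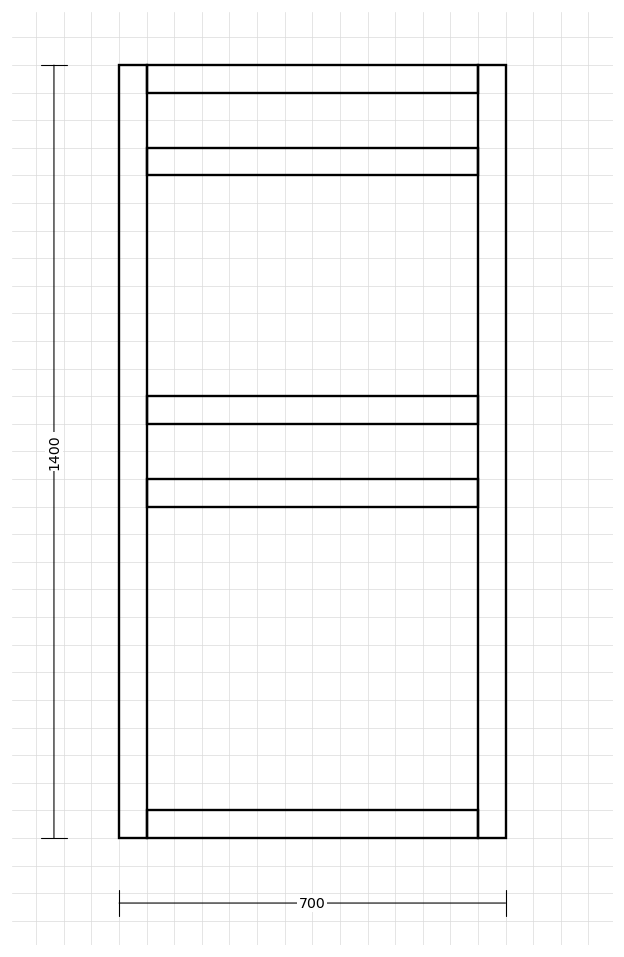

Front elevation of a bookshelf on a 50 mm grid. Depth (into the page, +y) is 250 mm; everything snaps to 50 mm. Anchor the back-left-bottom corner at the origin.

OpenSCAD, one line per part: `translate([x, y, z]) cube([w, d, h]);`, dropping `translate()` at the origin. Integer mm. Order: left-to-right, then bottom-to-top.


cube([50, 250, 1400]);
translate([50, 0, 0]) cube([600, 250, 50]);
translate([50, 0, 600]) cube([600, 250, 50]);
translate([50, 0, 750]) cube([600, 250, 50]);
translate([50, 0, 1200]) cube([600, 250, 50]);
translate([50, 0, 1350]) cube([600, 250, 50]);
translate([650, 0, 0]) cube([50, 250, 1400]);


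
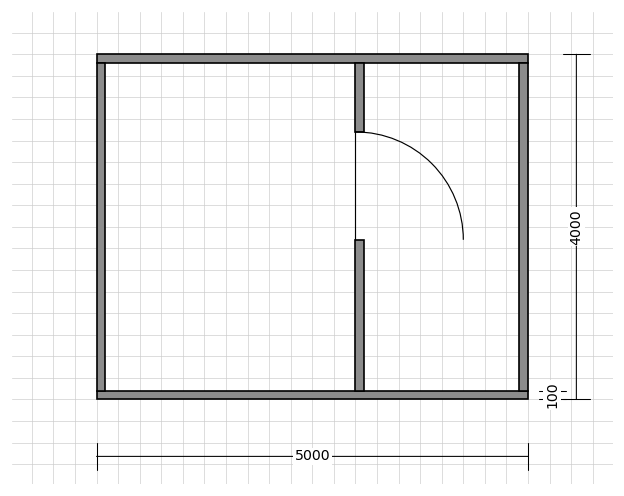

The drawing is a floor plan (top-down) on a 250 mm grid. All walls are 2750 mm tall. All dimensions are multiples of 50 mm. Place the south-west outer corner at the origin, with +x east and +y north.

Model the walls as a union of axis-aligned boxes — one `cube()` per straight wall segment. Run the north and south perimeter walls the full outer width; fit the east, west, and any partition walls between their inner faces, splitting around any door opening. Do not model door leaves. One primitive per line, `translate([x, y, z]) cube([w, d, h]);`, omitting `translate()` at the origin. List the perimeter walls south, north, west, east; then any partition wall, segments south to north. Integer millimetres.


cube([5000, 100, 2750]);
translate([0, 3900, 0]) cube([5000, 100, 2750]);
translate([0, 100, 0]) cube([100, 3800, 2750]);
translate([4900, 100, 0]) cube([100, 3800, 2750]);
translate([3000, 100, 0]) cube([100, 1750, 2750]);
translate([3000, 3100, 0]) cube([100, 800, 2750]);
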